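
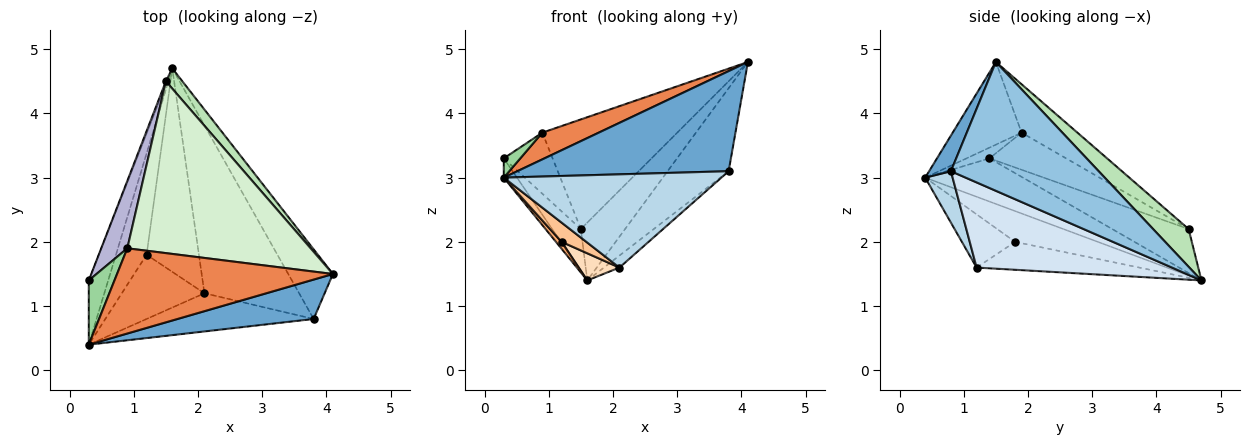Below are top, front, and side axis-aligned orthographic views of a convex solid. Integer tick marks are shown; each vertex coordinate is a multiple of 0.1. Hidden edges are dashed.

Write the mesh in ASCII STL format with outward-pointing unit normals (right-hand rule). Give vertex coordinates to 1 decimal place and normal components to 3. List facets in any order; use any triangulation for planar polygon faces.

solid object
 facet normal 0.095 -0.926 0.365
  outer loop
   vertex 3.8 0.8 3.1
   vertex 4.1 1.5 4.8
   vertex 0.3 0.4 3.0
  endloop
 endfacet
 facet normal 0.880 0.364 -0.305
  outer loop
   vertex 3.8 0.8 3.1
   vertex 1.6 4.7 1.4
   vertex 4.1 1.5 4.8
  endloop
 endfacet
 facet normal 0.116 -0.919 -0.376
  outer loop
   vertex 2.1 1.2 1.6
   vertex 3.8 0.8 3.1
   vertex 0.3 0.4 3.0
  endloop
 endfacet
 facet normal 0.668 0.053 -0.743
  outer loop
   vertex 2.1 1.2 1.6
   vertex 1.6 4.7 1.4
   vertex 3.8 0.8 3.1
  endloop
 endfacet
 facet normal -0.343 -0.281 0.896
  outer loop
   vertex 0.9 1.9 3.7
   vertex 0.3 0.4 3.0
   vertex 4.1 1.5 4.8
  endloop
 endfacet
 facet normal -0.708 -0.048 -0.705
  outer loop
   vertex 1.2 1.8 2.0
   vertex 0.3 0.4 3.0
   vertex 1.6 4.7 1.4
  endloop
 endfacet
 facet normal -0.525 -0.245 -0.815
  outer loop
   vertex 1.2 1.8 2.0
   vertex 2.1 1.2 1.6
   vertex 0.3 0.4 3.0
  endloop
 endfacet
 facet normal -0.467 -0.117 -0.876
  outer loop
   vertex 1.2 1.8 2.0
   vertex 1.6 4.7 1.4
   vertex 2.1 1.2 1.6
  endloop
 endfacet
 facet normal -0.905 0.122 -0.407
  outer loop
   vertex 0.3 1.4 3.3
   vertex 1.6 4.7 1.4
   vertex 0.3 0.4 3.0
  endloop
 endfacet
 facet normal -0.371 -0.267 0.890
  outer loop
   vertex 0.3 1.4 3.3
   vertex 0.3 0.4 3.0
   vertex 0.9 1.9 3.7
  endloop
 endfacet
 facet normal 0.604 0.752 0.264
  outer loop
   vertex 1.5 4.5 2.2
   vertex 4.1 1.5 4.8
   vertex 1.6 4.7 1.4
  endloop
 endfacet
 facet normal -0.217 0.525 0.823
  outer loop
   vertex 1.5 4.5 2.2
   vertex 0.9 1.9 3.7
   vertex 4.1 1.5 4.8
  endloop
 endfacet
 facet normal -0.936 0.352 -0.029
  outer loop
   vertex 1.5 4.5 2.2
   vertex 1.6 4.7 1.4
   vertex 0.3 1.4 3.3
  endloop
 endfacet
 facet normal -0.725 0.462 0.511
  outer loop
   vertex 1.5 4.5 2.2
   vertex 0.3 1.4 3.3
   vertex 0.9 1.9 3.7
  endloop
 endfacet
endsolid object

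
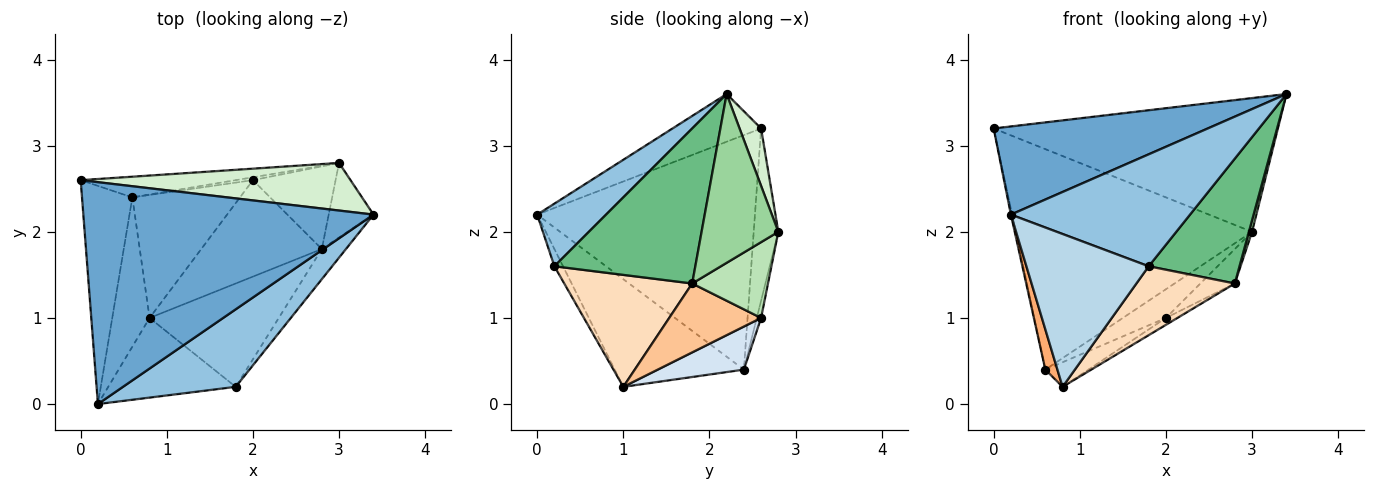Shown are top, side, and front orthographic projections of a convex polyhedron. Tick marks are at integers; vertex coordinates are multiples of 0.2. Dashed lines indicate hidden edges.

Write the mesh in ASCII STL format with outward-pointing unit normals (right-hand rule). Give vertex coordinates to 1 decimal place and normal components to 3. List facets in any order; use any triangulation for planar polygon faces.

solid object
 facet normal -0.151 -0.365 0.919
  outer loop
   vertex 0.2 0.0 2.2
   vertex 3.4 2.2 3.6
   vertex 0.0 2.6 3.2
  endloop
 endfacet
 facet normal 0.302 -0.784 0.543
  outer loop
   vertex 1.8 0.2 1.6
   vertex 3.4 2.2 3.6
   vertex 0.2 0.0 2.2
  endloop
 endfacet
 facet normal -0.062 -0.885 -0.461
  outer loop
   vertex 1.8 0.2 1.6
   vertex 0.2 0.0 2.2
   vertex 0.8 1.0 0.2
  endloop
 endfacet
 facet normal 0.365 0.183 -0.913
  outer loop
   vertex 0.6 2.4 0.4
   vertex 2.0 2.6 1.0
   vertex 0.8 1.0 0.2
  endloop
 endfacet
 facet normal -0.978 0.006 -0.210
  outer loop
   vertex 0.6 2.4 0.4
   vertex 0.2 0.0 2.2
   vertex 0.0 2.6 3.2
  endloop
 endfacet
 facet normal -0.941 -0.088 -0.326
  outer loop
   vertex 0.6 2.4 0.4
   vertex 0.8 1.0 0.2
   vertex 0.2 0.0 2.2
  endloop
 endfacet
 facet normal 0.495 0.062 -0.867
  outer loop
   vertex 2.8 1.8 1.4
   vertex 0.8 1.0 0.2
   vertex 2.0 2.6 1.0
  endloop
 endfacet
 facet normal 0.585 -0.450 -0.675
  outer loop
   vertex 2.8 1.8 1.4
   vertex 1.8 0.2 1.6
   vertex 0.8 1.0 0.2
  endloop
 endfacet
 facet normal 0.833 -0.537 -0.130
  outer loop
   vertex 2.8 1.8 1.4
   vertex 3.4 2.2 3.6
   vertex 1.8 0.2 1.6
  endloop
 endfacet
 facet normal 0.966 -0.039 -0.256
  outer loop
   vertex 3.0 2.8 2.0
   vertex 3.4 2.2 3.6
   vertex 2.8 1.8 1.4
  endloop
 endfacet
 facet normal 0.646 0.294 -0.705
  outer loop
   vertex 3.0 2.8 2.0
   vertex 2.8 1.8 1.4
   vertex 2.0 2.6 1.0
  endloop
 endfacet
 facet normal 0.071 0.940 0.335
  outer loop
   vertex 3.0 2.8 2.0
   vertex 0.0 2.6 3.2
   vertex 3.4 2.2 3.6
  endloop
 endfacet
 facet normal -0.103 0.990 -0.093
  outer loop
   vertex 3.0 2.8 2.0
   vertex 0.6 2.4 0.4
   vertex 0.0 2.6 3.2
  endloop
 endfacet
 facet normal -0.099 0.990 -0.099
  outer loop
   vertex 3.0 2.8 2.0
   vertex 2.0 2.6 1.0
   vertex 0.6 2.4 0.4
  endloop
 endfacet
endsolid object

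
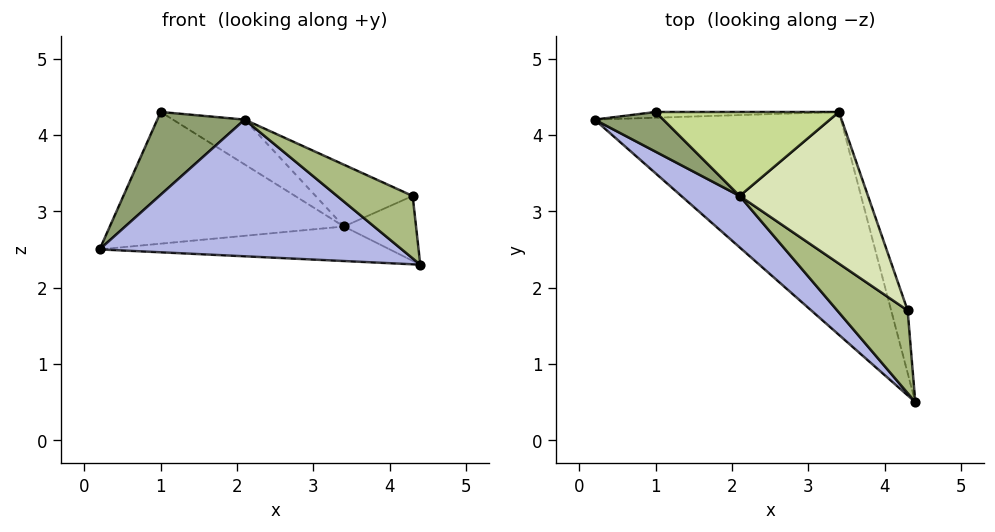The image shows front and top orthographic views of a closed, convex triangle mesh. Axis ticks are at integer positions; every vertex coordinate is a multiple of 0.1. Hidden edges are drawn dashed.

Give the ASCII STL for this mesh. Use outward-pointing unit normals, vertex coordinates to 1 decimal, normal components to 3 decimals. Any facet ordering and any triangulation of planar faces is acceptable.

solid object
 facet normal 0.088 0.153 -0.984
  outer loop
   vertex 3.4 4.3 2.8
   vertex 4.4 0.5 2.3
   vertex 0.2 4.2 2.5
  endloop
 endfacet
 facet normal 0.922 0.278 -0.268
  outer loop
   vertex 3.4 4.3 2.8
   vertex 4.3 1.7 3.2
   vertex 4.4 0.5 2.3
  endloop
 endfacet
 facet normal -0.027 0.999 -0.043
  outer loop
   vertex 3.4 4.3 2.8
   vertex 0.2 4.2 2.5
   vertex 1.0 4.3 4.3
  endloop
 endfacet
 facet normal -0.628 -0.728 0.274
  outer loop
   vertex 2.1 3.2 4.2
   vertex 0.2 4.2 2.5
   vertex 4.4 0.5 2.3
  endloop
 endfacet
 facet normal -0.653 -0.683 0.328
  outer loop
   vertex 2.1 3.2 4.2
   vertex 1.0 4.3 4.3
   vertex 0.2 4.2 2.5
  endloop
 endfacet
 facet normal -0.048 -0.602 0.797
  outer loop
   vertex 2.1 3.2 4.2
   vertex 4.4 0.5 2.3
   vertex 4.3 1.7 3.2
  endloop
 endfacet
 facet normal 0.483 0.413 0.772
  outer loop
   vertex 2.1 3.2 4.2
   vertex 3.4 4.3 2.8
   vertex 1.0 4.3 4.3
  endloop
 endfacet
 facet normal 0.561 0.312 0.766
  outer loop
   vertex 2.1 3.2 4.2
   vertex 4.3 1.7 3.2
   vertex 3.4 4.3 2.8
  endloop
 endfacet
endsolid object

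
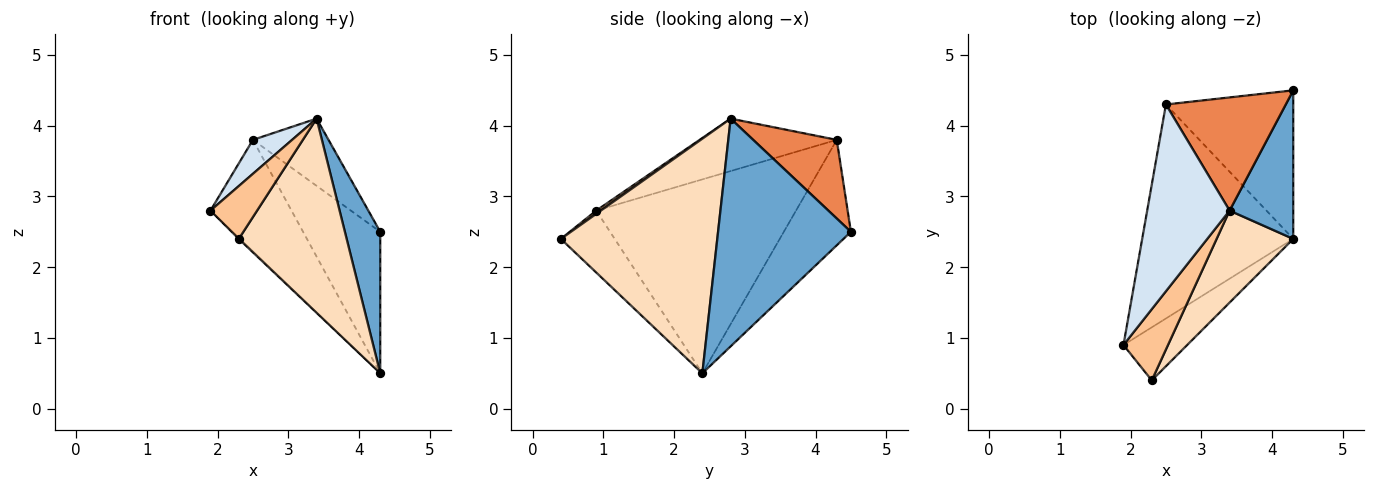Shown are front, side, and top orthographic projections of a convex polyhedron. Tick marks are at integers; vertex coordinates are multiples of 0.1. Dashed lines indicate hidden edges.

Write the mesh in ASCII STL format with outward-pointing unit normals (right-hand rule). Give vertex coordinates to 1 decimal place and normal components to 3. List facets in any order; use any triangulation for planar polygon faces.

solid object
 facet normal 0.933 -0.248 0.261
  outer loop
   vertex 3.4 2.8 4.1
   vertex 4.3 2.4 0.5
   vertex 4.3 4.5 2.5
  endloop
 endfacet
 facet normal -0.751 0.305 -0.585
  outer loop
   vertex 2.5 4.3 3.8
   vertex 4.3 2.4 0.5
   vertex 1.9 0.9 2.8
  endloop
 endfacet
 facet normal -0.514 0.591 -0.621
  outer loop
   vertex 2.5 4.3 3.8
   vertex 4.3 4.5 2.5
   vertex 4.3 2.4 0.5
  endloop
 endfacet
 facet normal -0.531 -0.152 0.834
  outer loop
   vertex 2.5 4.3 3.8
   vertex 1.9 0.9 2.8
   vertex 3.4 2.8 4.1
  endloop
 endfacet
 facet normal 0.491 0.445 0.749
  outer loop
   vertex 2.5 4.3 3.8
   vertex 3.4 2.8 4.1
   vertex 4.3 4.5 2.5
  endloop
 endfacet
 facet normal -0.697 0.016 -0.717
  outer loop
   vertex 2.3 0.4 2.4
   vertex 1.9 0.9 2.8
   vertex 4.3 2.4 0.5
  endloop
 endfacet
 facet normal 0.058 -0.595 0.802
  outer loop
   vertex 2.3 0.4 2.4
   vertex 3.4 2.8 4.1
   vertex 1.9 0.9 2.8
  endloop
 endfacet
 facet normal 0.795 -0.548 0.260
  outer loop
   vertex 2.3 0.4 2.4
   vertex 4.3 2.4 0.5
   vertex 3.4 2.8 4.1
  endloop
 endfacet
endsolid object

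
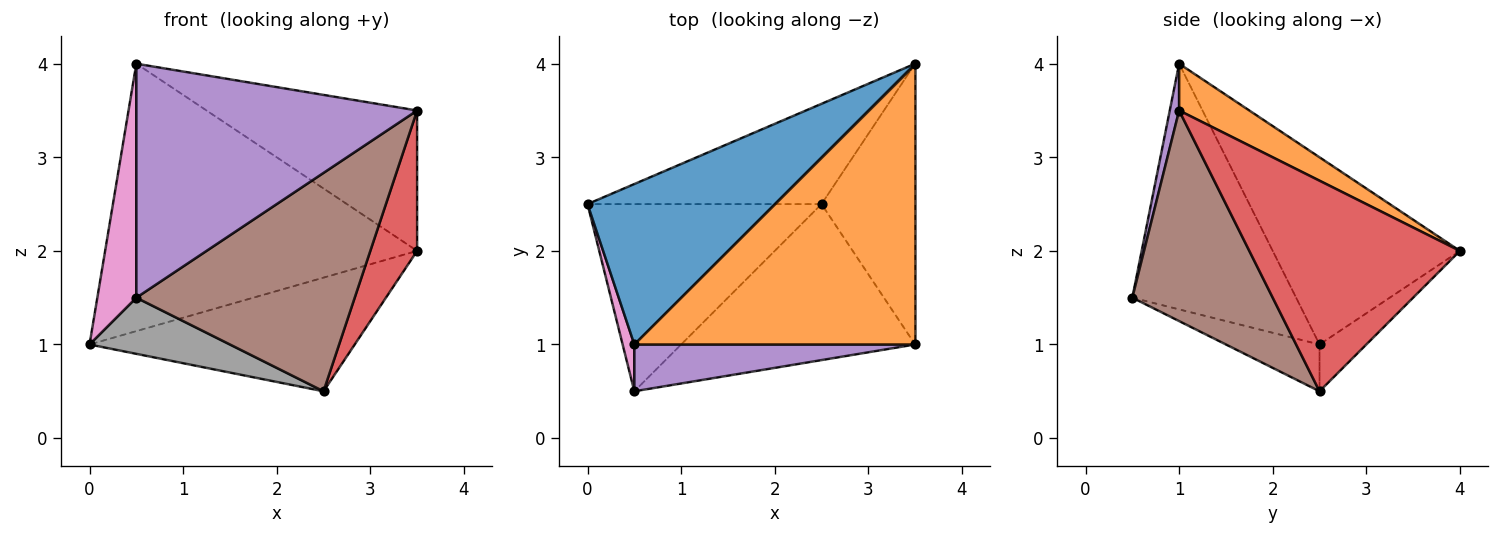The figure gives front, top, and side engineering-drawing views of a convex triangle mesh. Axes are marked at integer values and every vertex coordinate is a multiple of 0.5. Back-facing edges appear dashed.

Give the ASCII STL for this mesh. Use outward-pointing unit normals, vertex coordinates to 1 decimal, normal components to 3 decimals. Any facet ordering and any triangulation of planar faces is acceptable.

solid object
 facet normal -0.457 0.762 0.457
  outer loop
   vertex 0.5 1.0 4.0
   vertex 3.5 4.0 2.0
   vertex 0.0 2.5 1.0
  endloop
 endfacet
 facet normal 0.147 0.442 0.885
  outer loop
   vertex 0.5 1.0 4.0
   vertex 3.5 1.0 3.5
   vertex 3.5 4.0 2.0
  endloop
 endfacet
 facet normal -0.131 0.743 -0.656
  outer loop
   vertex 2.5 2.5 0.5
   vertex 0.0 2.5 1.0
   vertex 3.5 4.0 2.0
  endloop
 endfacet
 facet normal 0.896 -0.199 -0.398
  outer loop
   vertex 2.5 2.5 0.5
   vertex 3.5 4.0 2.0
   vertex 3.5 1.0 3.5
  endloop
 endfacet
 facet normal 0.033 -0.980 0.196
  outer loop
   vertex 0.5 0.5 1.5
   vertex 3.5 1.0 3.5
   vertex 0.5 1.0 4.0
  endloop
 endfacet
 facet normal 0.464 -0.721 -0.515
  outer loop
   vertex 0.5 0.5 1.5
   vertex 2.5 2.5 0.5
   vertex 3.5 1.0 3.5
  endloop
 endfacet
 facet normal -0.972 -0.231 0.046
  outer loop
   vertex 0.5 0.5 1.5
   vertex 0.5 1.0 4.0
   vertex 0.0 2.5 1.0
  endloop
 endfacet
 facet normal -0.188 -0.282 -0.941
  outer loop
   vertex 0.5 0.5 1.5
   vertex 0.0 2.5 1.0
   vertex 2.5 2.5 0.5
  endloop
 endfacet
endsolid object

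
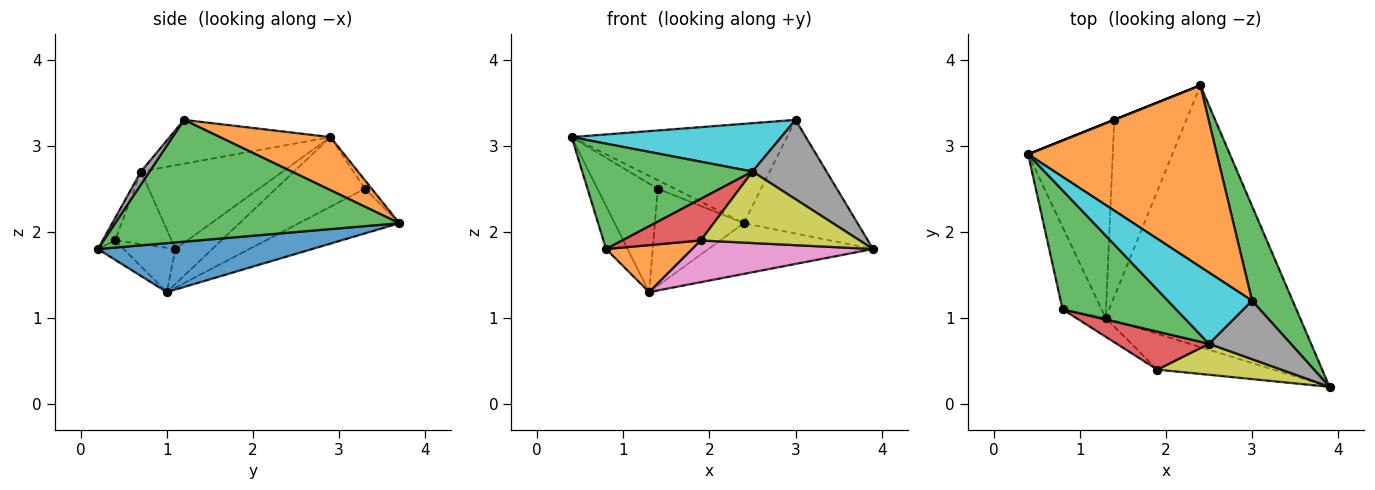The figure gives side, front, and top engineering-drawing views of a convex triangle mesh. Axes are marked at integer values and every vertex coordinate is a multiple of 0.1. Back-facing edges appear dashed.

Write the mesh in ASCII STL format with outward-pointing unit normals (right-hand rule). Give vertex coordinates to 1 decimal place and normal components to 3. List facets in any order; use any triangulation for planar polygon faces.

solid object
 facet normal 0.240 0.185 -0.953
  outer loop
   vertex 1.3 1.0 1.3
   vertex 2.4 3.7 2.1
   vertex 3.9 0.2 1.8
  endloop
 endfacet
 facet normal 0.239 0.466 0.852
  outer loop
   vertex 3.0 1.2 3.3
   vertex 2.4 3.7 2.1
   vertex 0.4 2.9 3.1
  endloop
 endfacet
 facet normal 0.887 0.355 0.296
  outer loop
   vertex 3.0 1.2 3.3
   vertex 3.9 0.2 1.8
   vertex 2.4 3.7 2.1
  endloop
 endfacet
 facet normal -0.371 0.928 0.000
  outer loop
   vertex 1.4 3.3 2.5
   vertex 0.4 2.9 3.1
   vertex 2.4 3.7 2.1
  endloop
 endfacet
 facet normal -0.584 0.395 -0.709
  outer loop
   vertex 1.4 3.3 2.5
   vertex 1.3 1.0 1.3
   vertex 0.4 2.9 3.1
  endloop
 endfacet
 facet normal -0.477 0.423 -0.770
  outer loop
   vertex 1.4 3.3 2.5
   vertex 2.4 3.7 2.1
   vertex 1.3 1.0 1.3
  endloop
 endfacet
 facet normal -0.108 -0.755 -0.647
  outer loop
   vertex 1.9 0.4 1.9
   vertex 1.3 1.0 1.3
   vertex 3.9 0.2 1.8
  endloop
 endfacet
 facet normal 0.093 -0.802 0.590
  outer loop
   vertex 2.5 0.7 2.7
   vertex 3.9 0.2 1.8
   vertex 3.0 1.2 3.3
  endloop
 endfacet
 facet normal -0.072 -0.915 0.397
  outer loop
   vertex 2.5 0.7 2.7
   vertex 1.9 0.4 1.9
   vertex 3.9 0.2 1.8
  endloop
 endfacet
 facet normal -0.396 -0.516 0.760
  outer loop
   vertex 2.5 0.7 2.7
   vertex 3.0 1.2 3.3
   vertex 0.4 2.9 3.1
  endloop
 endfacet
 facet normal -0.621 0.363 -0.694
  outer loop
   vertex 0.8 1.1 1.8
   vertex 0.4 2.9 3.1
   vertex 1.3 1.0 1.3
  endloop
 endfacet
 facet normal -0.487 -0.811 -0.324
  outer loop
   vertex 0.8 1.1 1.8
   vertex 1.3 1.0 1.3
   vertex 1.9 0.4 1.9
  endloop
 endfacet
 facet normal -0.483 -0.581 0.655
  outer loop
   vertex 0.8 1.1 1.8
   vertex 2.5 0.7 2.7
   vertex 0.4 2.9 3.1
  endloop
 endfacet
 facet normal -0.469 -0.652 0.596
  outer loop
   vertex 0.8 1.1 1.8
   vertex 1.9 0.4 1.9
   vertex 2.5 0.7 2.7
  endloop
 endfacet
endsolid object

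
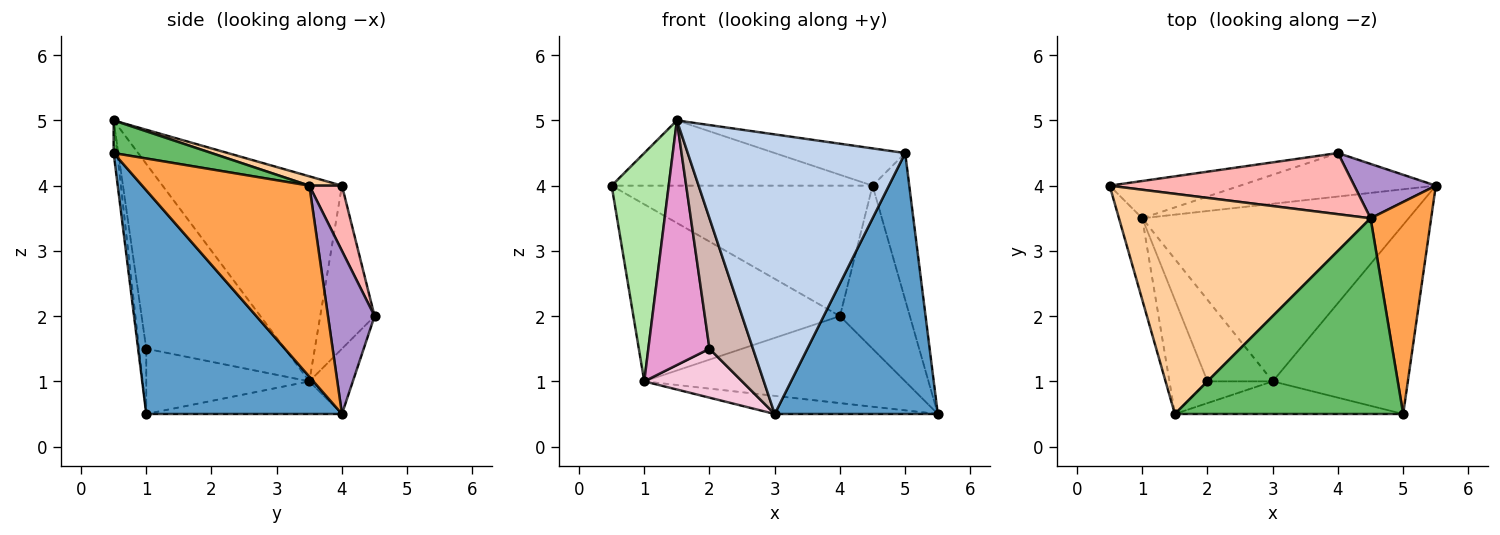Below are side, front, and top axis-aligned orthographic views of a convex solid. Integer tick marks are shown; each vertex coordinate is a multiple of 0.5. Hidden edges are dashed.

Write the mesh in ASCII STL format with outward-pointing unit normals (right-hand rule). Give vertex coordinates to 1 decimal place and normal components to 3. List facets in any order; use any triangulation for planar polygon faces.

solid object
 facet normal 0.697 -0.581 -0.421
  outer loop
   vertex 3.0 1.0 0.5
   vertex 5.5 4.0 0.5
   vertex 5.0 0.5 4.5
  endloop
 endfacet
 facet normal -0.017 -0.993 -0.116
  outer loop
   vertex 3.0 1.0 0.5
   vertex 5.0 0.5 4.5
   vertex 1.5 0.5 5.0
  endloop
 endfacet
 facet normal 0.933 0.205 0.296
  outer loop
   vertex 4.5 3.5 4.0
   vertex 5.0 0.5 4.5
   vertex 5.5 4.0 0.5
  endloop
 endfacet
 facet normal 0.035 0.284 0.958
  outer loop
   vertex 4.5 3.5 4.0
   vertex 0.5 4.0 4.0
   vertex 1.5 0.5 5.0
  endloop
 endfacet
 facet normal 0.139 0.185 0.973
  outer loop
   vertex 4.5 3.5 4.0
   vertex 1.5 0.5 5.0
   vertex 5.0 0.5 4.5
  endloop
 endfacet
 facet normal -0.947 -0.301 -0.108
  outer loop
   vertex 1.0 3.5 1.0
   vertex 1.5 0.5 5.0
   vertex 0.5 4.0 4.0
  endloop
 endfacet
 facet normal -0.121 0.101 -0.988
  outer loop
   vertex 1.0 3.5 1.0
   vertex 5.5 4.0 0.5
   vertex 3.0 1.0 0.5
  endloop
 endfacet
 facet normal 0.112 0.900 0.422
  outer loop
   vertex 4.0 4.5 2.0
   vertex 0.5 4.0 4.0
   vertex 4.5 3.5 4.0
  endloop
 endfacet
 facet normal 0.535 0.802 0.267
  outer loop
   vertex 4.0 4.5 2.0
   vertex 4.5 3.5 4.0
   vertex 5.5 4.0 0.5
  endloop
 endfacet
 facet normal -0.249 0.948 -0.200
  outer loop
   vertex 4.0 4.5 2.0
   vertex 1.0 3.5 1.0
   vertex 0.5 4.0 4.0
  endloop
 endfacet
 facet normal -0.147 0.885 -0.442
  outer loop
   vertex 4.0 4.5 2.0
   vertex 5.5 4.0 0.5
   vertex 1.0 3.5 1.0
  endloop
 endfacet
 facet normal -0.162 -0.973 -0.162
  outer loop
   vertex 2.0 1.0 1.5
   vertex 3.0 1.0 0.5
   vertex 1.5 0.5 5.0
  endloop
 endfacet
 facet normal -0.899 -0.397 -0.185
  outer loop
   vertex 2.0 1.0 1.5
   vertex 1.5 0.5 5.0
   vertex 1.0 3.5 1.0
  endloop
 endfacet
 facet normal -0.651 -0.391 -0.651
  outer loop
   vertex 2.0 1.0 1.5
   vertex 1.0 3.5 1.0
   vertex 3.0 1.0 0.5
  endloop
 endfacet
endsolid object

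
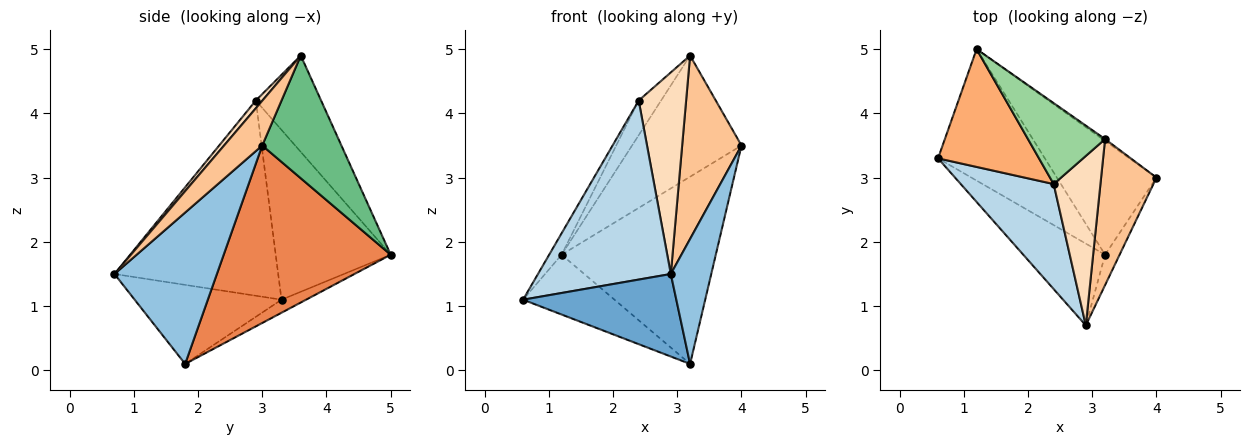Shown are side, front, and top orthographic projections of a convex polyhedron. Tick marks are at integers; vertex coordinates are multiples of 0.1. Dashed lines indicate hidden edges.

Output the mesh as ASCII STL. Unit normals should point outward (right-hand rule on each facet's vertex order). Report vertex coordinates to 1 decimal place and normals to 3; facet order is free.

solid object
 facet normal -0.563 -0.587 -0.582
  outer loop
   vertex 3.2 1.8 0.1
   vertex 2.9 0.7 1.5
   vertex 0.6 3.3 1.1
  endloop
 endfacet
 facet normal 0.926 -0.366 -0.089
  outer loop
   vertex 3.2 1.8 0.1
   vertex 4.0 3.0 3.5
   vertex 2.9 0.7 1.5
  endloop
 endfacet
 facet normal -0.728 -0.591 0.347
  outer loop
   vertex 2.4 2.9 4.2
   vertex 0.6 3.3 1.1
   vertex 2.9 0.7 1.5
  endloop
 endfacet
 facet normal -0.111 0.412 -0.905
  outer loop
   vertex 1.2 5.0 1.8
   vertex 3.2 1.8 0.1
   vertex 0.6 3.3 1.1
  endloop
 endfacet
 facet normal 0.679 0.627 -0.381
  outer loop
   vertex 1.2 5.0 1.8
   vertex 4.0 3.0 3.5
   vertex 3.2 1.8 0.1
  endloop
 endfacet
 facet normal -0.856 0.093 0.509
  outer loop
   vertex 1.2 5.0 1.8
   vertex 0.6 3.3 1.1
   vertex 2.4 2.9 4.2
  endloop
 endfacet
 facet normal 0.450 -0.699 0.556
  outer loop
   vertex 3.2 3.6 4.9
   vertex 2.9 0.7 1.5
   vertex 4.0 3.0 3.5
  endloop
 endfacet
 facet normal 0.106 -0.761 0.640
  outer loop
   vertex 3.2 3.6 4.9
   vertex 2.4 2.9 4.2
   vertex 2.9 0.7 1.5
  endloop
 endfacet
 facet normal 0.586 0.810 -0.012
  outer loop
   vertex 3.2 3.6 4.9
   vertex 4.0 3.0 3.5
   vertex 1.2 5.0 1.8
  endloop
 endfacet
 facet normal -0.754 0.259 0.603
  outer loop
   vertex 3.2 3.6 4.9
   vertex 1.2 5.0 1.8
   vertex 2.4 2.9 4.2
  endloop
 endfacet
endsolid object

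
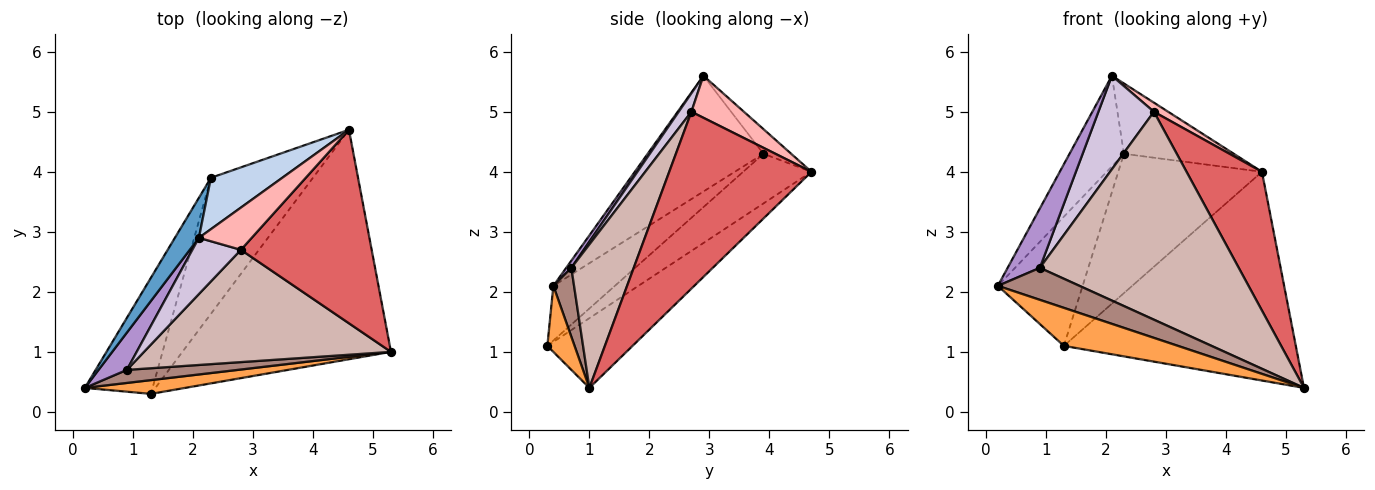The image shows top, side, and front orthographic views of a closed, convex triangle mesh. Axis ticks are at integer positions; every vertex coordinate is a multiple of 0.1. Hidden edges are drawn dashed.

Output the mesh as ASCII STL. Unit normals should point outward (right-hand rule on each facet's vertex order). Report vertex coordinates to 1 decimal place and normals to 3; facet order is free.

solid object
 facet normal -0.890 0.418 0.185
  outer loop
   vertex 2.3 3.9 4.3
   vertex 0.2 0.4 2.1
   vertex 2.1 2.9 5.6
  endloop
 endfacet
 facet normal -0.200 0.791 0.578
  outer loop
   vertex 2.3 3.9 4.3
   vertex 2.1 2.9 5.6
   vertex 4.6 4.7 4.0
  endloop
 endfacet
 facet normal 0.219 -0.917 0.332
  outer loop
   vertex 1.3 0.3 1.1
   vertex 5.3 1.0 0.4
   vertex 0.2 0.4 2.1
  endloop
 endfacet
 facet normal -0.240 0.653 -0.718
  outer loop
   vertex 1.3 0.3 1.1
   vertex 4.6 4.7 4.0
   vertex 5.3 1.0 0.4
  endloop
 endfacet
 facet normal -0.475 0.655 -0.588
  outer loop
   vertex 1.3 0.3 1.1
   vertex 0.2 0.4 2.1
   vertex 2.3 3.9 4.3
  endloop
 endfacet
 facet normal -0.322 0.677 -0.661
  outer loop
   vertex 1.3 0.3 1.1
   vertex 2.3 3.9 4.3
   vertex 4.6 4.7 4.0
  endloop
 endfacet
 facet normal 0.740 -0.392 0.547
  outer loop
   vertex 2.8 2.7 5.0
   vertex 5.3 1.0 0.4
   vertex 4.6 4.7 4.0
  endloop
 endfacet
 facet normal 0.614 -0.167 0.772
  outer loop
   vertex 2.8 2.7 5.0
   vertex 4.6 4.7 4.0
   vertex 2.1 2.9 5.6
  endloop
 endfacet
 facet normal 0.134 -0.839 0.527
  outer loop
   vertex 0.9 0.7 2.4
   vertex 2.1 2.9 5.6
   vertex 0.2 0.4 2.1
  endloop
 endfacet
 facet normal 0.193 -0.841 0.506
  outer loop
   vertex 0.9 0.7 2.4
   vertex 2.8 2.7 5.0
   vertex 2.1 2.9 5.6
  endloop
 endfacet
 facet normal 0.229 -0.901 0.368
  outer loop
   vertex 0.9 0.7 2.4
   vertex 0.2 0.4 2.1
   vertex 5.3 1.0 0.4
  endloop
 endfacet
 facet normal 0.266 -0.848 0.458
  outer loop
   vertex 0.9 0.7 2.4
   vertex 5.3 1.0 0.4
   vertex 2.8 2.7 5.0
  endloop
 endfacet
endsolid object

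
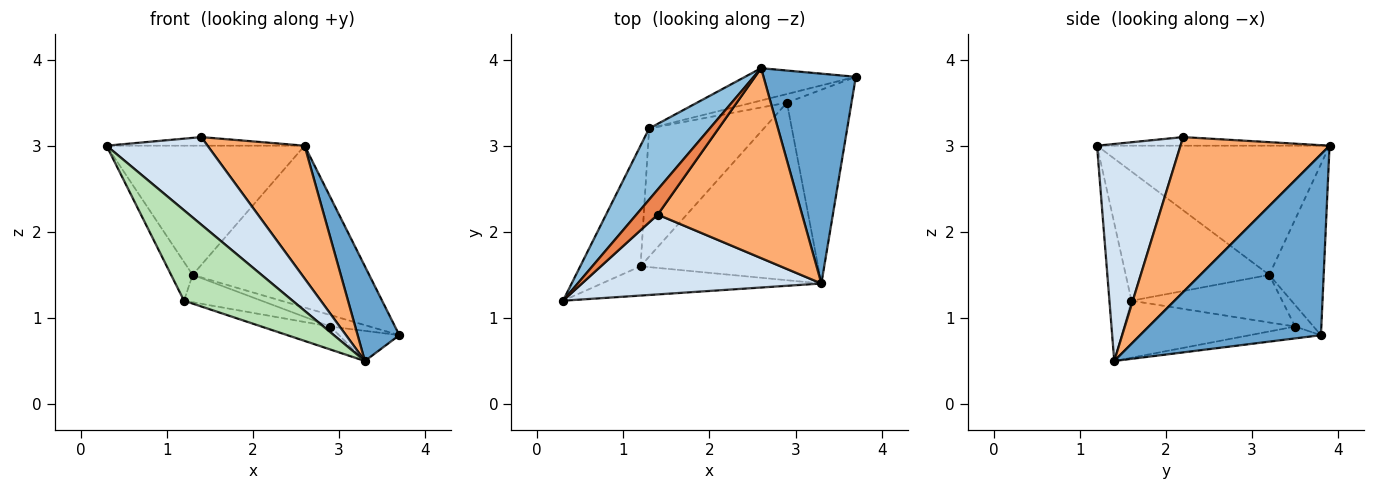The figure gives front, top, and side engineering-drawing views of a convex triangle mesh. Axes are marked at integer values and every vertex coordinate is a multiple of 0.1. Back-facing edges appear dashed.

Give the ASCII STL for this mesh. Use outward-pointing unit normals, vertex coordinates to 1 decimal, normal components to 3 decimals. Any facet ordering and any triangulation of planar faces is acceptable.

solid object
 facet normal 0.872 -0.201 0.445
  outer loop
   vertex 2.6 3.9 3.0
   vertex 3.3 1.4 0.5
   vertex 3.7 3.8 0.8
  endloop
 endfacet
 facet normal -0.717 0.611 0.336
  outer loop
   vertex 1.3 3.2 1.5
   vertex 0.3 1.2 3.0
   vertex 2.6 3.9 3.0
  endloop
 endfacet
 facet normal -0.289 0.939 -0.187
  outer loop
   vertex 1.3 3.2 1.5
   vertex 2.6 3.9 3.0
   vertex 3.7 3.8 0.8
  endloop
 endfacet
 facet normal 0.521 -0.631 0.575
  outer loop
   vertex 1.4 2.2 3.1
   vertex 0.3 1.2 3.0
   vertex 3.3 1.4 0.5
  endloop
 endfacet
 facet normal -0.356 0.303 0.884
  outer loop
   vertex 1.4 2.2 3.1
   vertex 2.6 3.9 3.0
   vertex 0.3 1.2 3.0
  endloop
 endfacet
 facet normal 0.661 -0.430 0.615
  outer loop
   vertex 1.4 2.2 3.1
   vertex 3.3 1.4 0.5
   vertex 2.6 3.9 3.0
  endloop
 endfacet
 facet normal -0.178 0.151 -0.972
  outer loop
   vertex 2.9 3.5 0.9
   vertex 3.7 3.8 0.8
   vertex 3.3 1.4 0.5
  endloop
 endfacet
 facet normal -0.351 0.749 -0.562
  outer loop
   vertex 2.9 3.5 0.9
   vertex 1.3 3.2 1.5
   vertex 3.7 3.8 0.8
  endloop
 endfacet
 facet normal -0.303 0.122 -0.945
  outer loop
   vertex 1.2 1.6 1.2
   vertex 2.9 3.5 0.9
   vertex 3.3 1.4 0.5
  endloop
 endfacet
 facet normal -0.376 0.193 -0.906
  outer loop
   vertex 1.2 1.6 1.2
   vertex 1.3 3.2 1.5
   vertex 2.9 3.5 0.9
  endloop
 endfacet
 facet normal -0.190 -0.934 -0.302
  outer loop
   vertex 1.2 1.6 1.2
   vertex 3.3 1.4 0.5
   vertex 0.3 1.2 3.0
  endloop
 endfacet
 facet normal -0.898 0.135 -0.419
  outer loop
   vertex 1.2 1.6 1.2
   vertex 0.3 1.2 3.0
   vertex 1.3 3.2 1.5
  endloop
 endfacet
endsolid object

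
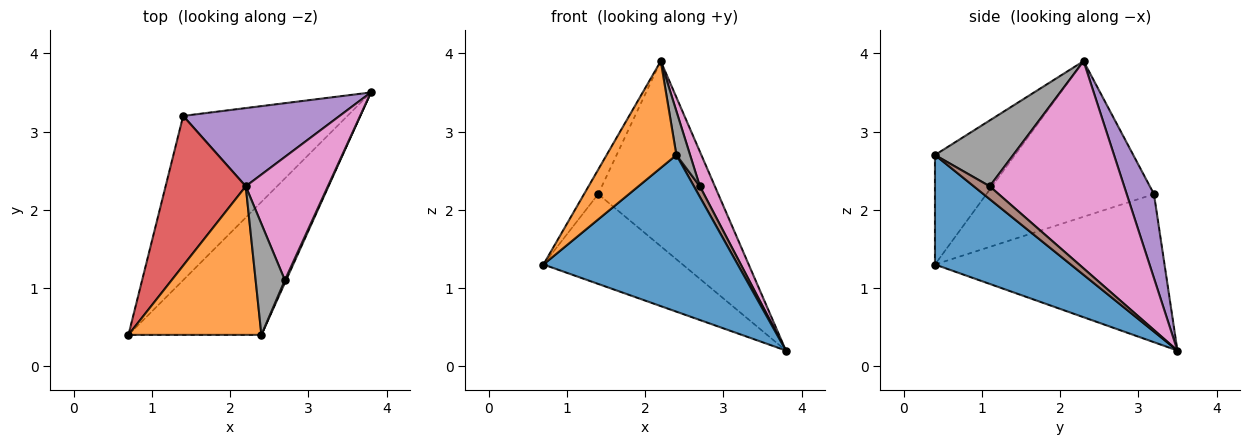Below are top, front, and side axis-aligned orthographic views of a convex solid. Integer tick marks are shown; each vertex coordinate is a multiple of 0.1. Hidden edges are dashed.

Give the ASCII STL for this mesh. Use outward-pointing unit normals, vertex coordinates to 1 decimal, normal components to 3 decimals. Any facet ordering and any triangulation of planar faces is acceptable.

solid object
 facet normal 0.470 -0.673 -0.571
  outer loop
   vertex 2.4 0.4 2.7
   vertex 0.7 0.4 1.3
   vertex 3.8 3.5 0.2
  endloop
 endfacet
 facet normal -0.556 -0.485 0.675
  outer loop
   vertex 2.2 2.3 3.9
   vertex 0.7 0.4 1.3
   vertex 2.4 0.4 2.7
  endloop
 endfacet
 facet normal -0.620 0.376 -0.688
  outer loop
   vertex 1.4 3.2 2.2
   vertex 3.8 3.5 0.2
   vertex 0.7 0.4 1.3
  endloop
 endfacet
 facet normal -0.886 0.075 0.457
  outer loop
   vertex 1.4 3.2 2.2
   vertex 0.7 0.4 1.3
   vertex 2.2 2.3 3.9
  endloop
 endfacet
 facet normal 0.205 0.902 0.381
  outer loop
   vertex 1.4 3.2 2.2
   vertex 2.2 2.3 3.9
   vertex 3.8 3.5 0.2
  endloop
 endfacet
 facet normal 0.933 -0.348 0.091
  outer loop
   vertex 2.7 1.1 2.3
   vertex 2.4 0.4 2.7
   vertex 3.8 3.5 0.2
  endloop
 endfacet
 facet normal 0.925 -0.103 0.366
  outer loop
   vertex 2.7 1.1 2.3
   vertex 3.8 3.5 0.2
   vertex 2.2 2.3 3.9
  endloop
 endfacet
 facet normal 0.903 -0.158 0.401
  outer loop
   vertex 2.7 1.1 2.3
   vertex 2.2 2.3 3.9
   vertex 2.4 0.4 2.7
  endloop
 endfacet
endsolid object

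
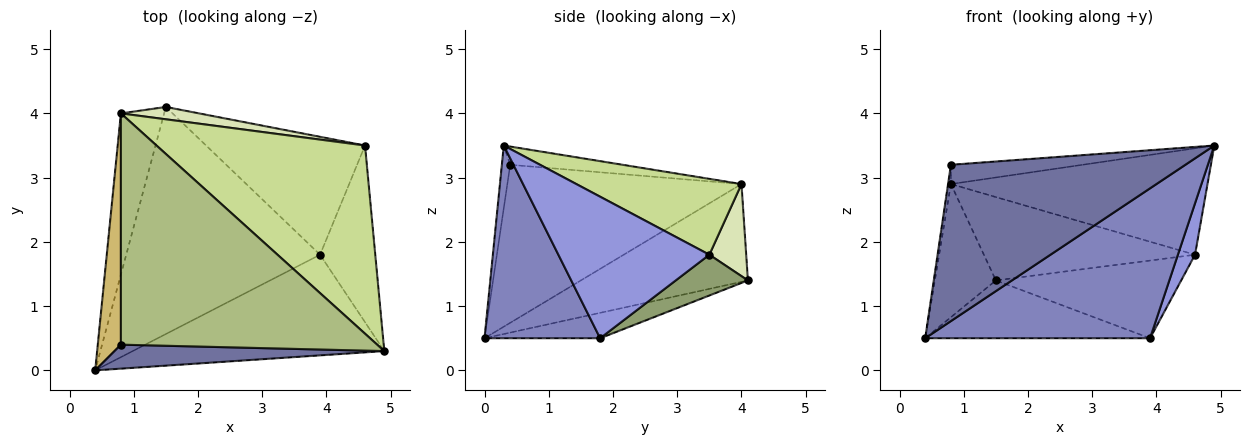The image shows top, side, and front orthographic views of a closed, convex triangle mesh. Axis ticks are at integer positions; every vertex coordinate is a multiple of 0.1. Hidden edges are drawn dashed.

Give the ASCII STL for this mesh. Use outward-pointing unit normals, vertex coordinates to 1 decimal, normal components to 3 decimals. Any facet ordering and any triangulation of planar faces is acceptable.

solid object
 facet normal -0.035 -0.988 0.152
  outer loop
   vertex 0.8 0.4 3.2
   vertex 0.4 0.0 0.5
   vertex 4.9 0.3 3.5
  endloop
 endfacet
 facet normal 0.393 -0.764 -0.513
  outer loop
   vertex 3.9 1.8 0.5
   vertex 4.9 0.3 3.5
   vertex 0.4 0.0 0.5
  endloop
 endfacet
 facet normal 0.926 -0.105 -0.361
  outer loop
   vertex 3.9 1.8 0.5
   vertex 4.6 3.5 1.8
   vertex 4.9 0.3 3.5
  endloop
 endfacet
 facet normal -0.126 0.245 -0.961
  outer loop
   vertex 3.9 1.8 0.5
   vertex 0.4 0.0 0.5
   vertex 1.5 4.1 1.4
  endloop
 endfacet
 facet normal 0.209 0.538 -0.816
  outer loop
   vertex 3.9 1.8 0.5
   vertex 1.5 4.1 1.4
   vertex 4.6 3.5 1.8
  endloop
 endfacet
 facet normal -0.071 0.083 0.994
  outer loop
   vertex 0.8 4.0 2.9
   vertex 0.8 0.4 3.2
   vertex 4.9 0.3 3.5
  endloop
 endfacet
 facet normal 0.302 0.469 0.830
  outer loop
   vertex 0.8 4.0 2.9
   vertex 4.9 0.3 3.5
   vertex 4.6 3.5 1.8
  endloop
 endfacet
 facet normal 0.170 0.975 0.144
  outer loop
   vertex 0.8 4.0 2.9
   vertex 4.6 3.5 1.8
   vertex 1.5 4.1 1.4
  endloop
 endfacet
 facet normal -0.867 0.317 -0.384
  outer loop
   vertex 0.8 4.0 2.9
   vertex 1.5 4.1 1.4
   vertex 0.4 0.0 0.5
  endloop
 endfacet
 facet normal -0.989 0.012 0.145
  outer loop
   vertex 0.8 4.0 2.9
   vertex 0.4 0.0 0.5
   vertex 0.8 0.4 3.2
  endloop
 endfacet
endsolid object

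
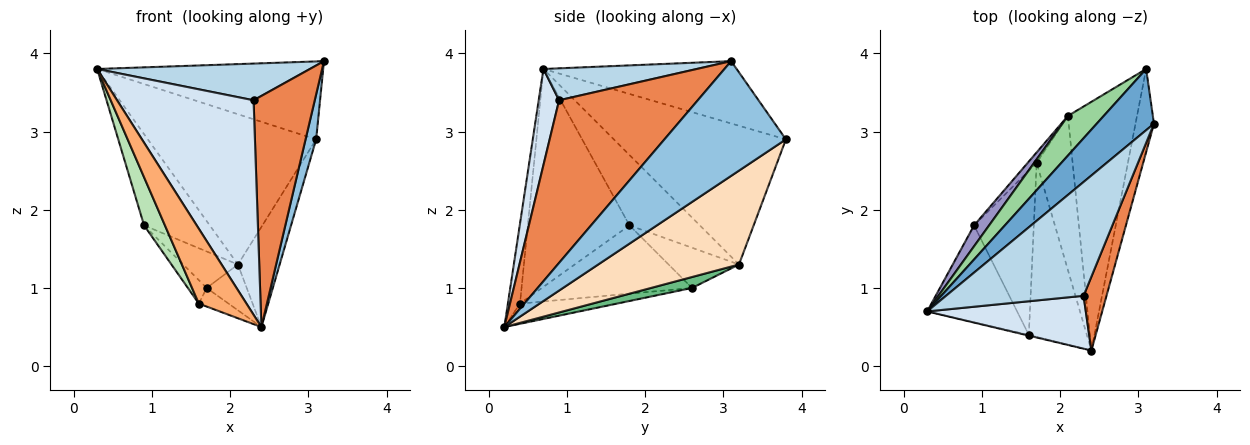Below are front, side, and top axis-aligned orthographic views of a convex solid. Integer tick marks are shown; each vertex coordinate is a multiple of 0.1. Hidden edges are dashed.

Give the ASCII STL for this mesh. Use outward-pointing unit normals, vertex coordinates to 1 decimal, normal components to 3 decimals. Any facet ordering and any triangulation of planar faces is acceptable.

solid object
 facet normal -0.558 0.653 0.513
  outer loop
   vertex 3.1 3.8 2.9
   vertex 0.3 0.7 3.8
   vertex 3.2 3.1 3.9
  endloop
 endfacet
 facet normal 0.984 -0.086 -0.158
  outer loop
   vertex 3.1 3.8 2.9
   vertex 3.2 3.1 3.9
   vertex 2.4 0.2 0.5
  endloop
 endfacet
 facet normal 0.216 -0.300 0.929
  outer loop
   vertex 2.3 0.9 3.4
   vertex 3.2 3.1 3.9
   vertex 0.3 0.7 3.8
  endloop
 endfacet
 facet normal 0.143 -0.961 0.237
  outer loop
   vertex 2.3 0.9 3.4
   vertex 0.3 0.7 3.8
   vertex 2.4 0.2 0.5
  endloop
 endfacet
 facet normal 0.907 -0.400 0.128
  outer loop
   vertex 2.3 0.9 3.4
   vertex 2.4 0.2 0.5
   vertex 3.2 3.1 3.9
  endloop
 endfacet
 facet normal -0.246 -0.969 -0.010
  outer loop
   vertex 1.6 0.4 0.8
   vertex 2.4 0.2 0.5
   vertex 0.3 0.7 3.8
  endloop
 endfacet
 facet normal -0.327 0.100 -0.940
  outer loop
   vertex 1.6 0.4 0.8
   vertex 1.7 2.6 1.0
   vertex 2.4 0.2 0.5
  endloop
 endfacet
 facet normal 0.783 0.232 -0.577
  outer loop
   vertex 2.1 3.2 1.3
   vertex 3.1 3.8 2.9
   vertex 2.4 0.2 0.5
  endloop
 endfacet
 facet normal 0.280 0.273 -0.920
  outer loop
   vertex 2.1 3.2 1.3
   vertex 2.4 0.2 0.5
   vertex 1.7 2.6 1.0
  endloop
 endfacet
 facet normal -0.703 0.688 0.181
  outer loop
   vertex 2.1 3.2 1.3
   vertex 0.3 0.7 3.8
   vertex 3.1 3.8 2.9
  endloop
 endfacet
 facet normal -0.908 -0.186 -0.375
  outer loop
   vertex 0.9 1.8 1.8
   vertex 1.6 0.4 0.8
   vertex 0.3 0.7 3.8
  endloop
 endfacet
 facet normal -0.749 0.094 -0.656
  outer loop
   vertex 0.9 1.8 1.8
   vertex 1.7 2.6 1.0
   vertex 1.6 0.4 0.8
  endloop
 endfacet
 facet normal -0.722 0.674 0.154
  outer loop
   vertex 0.9 1.8 1.8
   vertex 0.3 0.7 3.8
   vertex 2.1 3.2 1.3
  endloop
 endfacet
 facet normal -0.777 0.605 -0.173
  outer loop
   vertex 0.9 1.8 1.8
   vertex 2.1 3.2 1.3
   vertex 1.7 2.6 1.0
  endloop
 endfacet
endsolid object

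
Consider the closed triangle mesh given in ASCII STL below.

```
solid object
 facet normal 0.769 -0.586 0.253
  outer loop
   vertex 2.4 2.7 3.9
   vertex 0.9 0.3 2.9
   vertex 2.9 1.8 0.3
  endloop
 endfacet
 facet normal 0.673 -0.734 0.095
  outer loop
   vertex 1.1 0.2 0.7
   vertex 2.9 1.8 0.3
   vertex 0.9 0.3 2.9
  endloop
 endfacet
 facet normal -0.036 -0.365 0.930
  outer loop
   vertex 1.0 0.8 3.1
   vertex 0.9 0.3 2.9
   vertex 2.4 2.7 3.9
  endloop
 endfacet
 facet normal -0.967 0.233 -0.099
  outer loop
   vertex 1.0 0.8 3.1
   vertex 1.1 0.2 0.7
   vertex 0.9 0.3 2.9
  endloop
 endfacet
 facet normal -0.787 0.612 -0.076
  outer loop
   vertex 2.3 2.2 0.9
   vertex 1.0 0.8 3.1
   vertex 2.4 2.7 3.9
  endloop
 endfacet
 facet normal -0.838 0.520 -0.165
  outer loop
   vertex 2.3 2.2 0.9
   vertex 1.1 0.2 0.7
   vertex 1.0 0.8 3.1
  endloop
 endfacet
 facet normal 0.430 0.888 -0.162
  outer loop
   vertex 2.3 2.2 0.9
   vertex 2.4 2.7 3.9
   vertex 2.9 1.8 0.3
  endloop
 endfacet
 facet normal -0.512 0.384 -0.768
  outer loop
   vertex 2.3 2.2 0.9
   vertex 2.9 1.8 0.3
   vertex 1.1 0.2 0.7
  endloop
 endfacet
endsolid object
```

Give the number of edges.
12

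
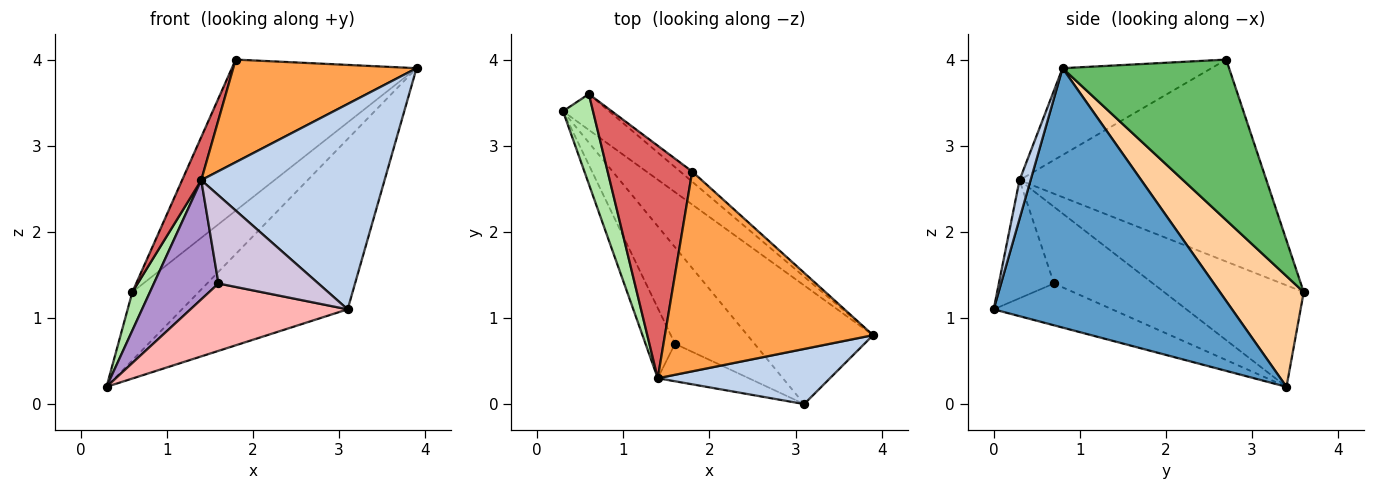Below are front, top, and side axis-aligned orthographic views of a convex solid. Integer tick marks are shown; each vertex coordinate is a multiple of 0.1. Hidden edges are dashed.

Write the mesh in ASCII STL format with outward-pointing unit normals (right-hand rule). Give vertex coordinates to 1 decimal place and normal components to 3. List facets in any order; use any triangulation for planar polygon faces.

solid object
 facet normal 0.763 0.530 -0.370
  outer loop
   vertex 3.1 0.0 1.1
   vertex 0.3 3.4 0.2
   vertex 3.9 0.8 3.9
  endloop
 endfacet
 facet normal 0.058 -0.964 0.259
  outer loop
   vertex 1.4 0.3 2.6
   vertex 3.1 0.0 1.1
   vertex 3.9 0.8 3.9
  endloop
 endfacet
 facet normal -0.348 -0.428 0.834
  outer loop
   vertex 1.4 0.3 2.6
   vertex 3.9 0.8 3.9
   vertex 1.8 2.7 4.0
  endloop
 endfacet
 facet normal 0.745 0.590 -0.311
  outer loop
   vertex 0.6 3.6 1.3
   vertex 3.9 0.8 3.9
   vertex 0.3 3.4 0.2
  endloop
 endfacet
 facet normal 0.669 0.742 -0.050
  outer loop
   vertex 0.6 3.6 1.3
   vertex 1.8 2.7 4.0
   vertex 3.9 0.8 3.9
  endloop
 endfacet
 facet normal -0.952 -0.120 0.281
  outer loop
   vertex 0.6 3.6 1.3
   vertex 0.3 3.4 0.2
   vertex 1.4 0.3 2.6
  endloop
 endfacet
 facet normal -0.920 -0.071 0.385
  outer loop
   vertex 0.6 3.6 1.3
   vertex 1.4 0.3 2.6
   vertex 1.8 2.7 4.0
  endloop
 endfacet
 facet normal -0.396 -0.525 -0.753
  outer loop
   vertex 1.6 0.7 1.4
   vertex 0.3 3.4 0.2
   vertex 3.1 0.0 1.1
  endloop
 endfacet
 facet normal -0.797 -0.520 -0.306
  outer loop
   vertex 1.6 0.7 1.4
   vertex 1.4 0.3 2.6
   vertex 0.3 3.4 0.2
  endloop
 endfacet
 facet normal -0.453 -0.821 -0.349
  outer loop
   vertex 1.6 0.7 1.4
   vertex 3.1 0.0 1.1
   vertex 1.4 0.3 2.6
  endloop
 endfacet
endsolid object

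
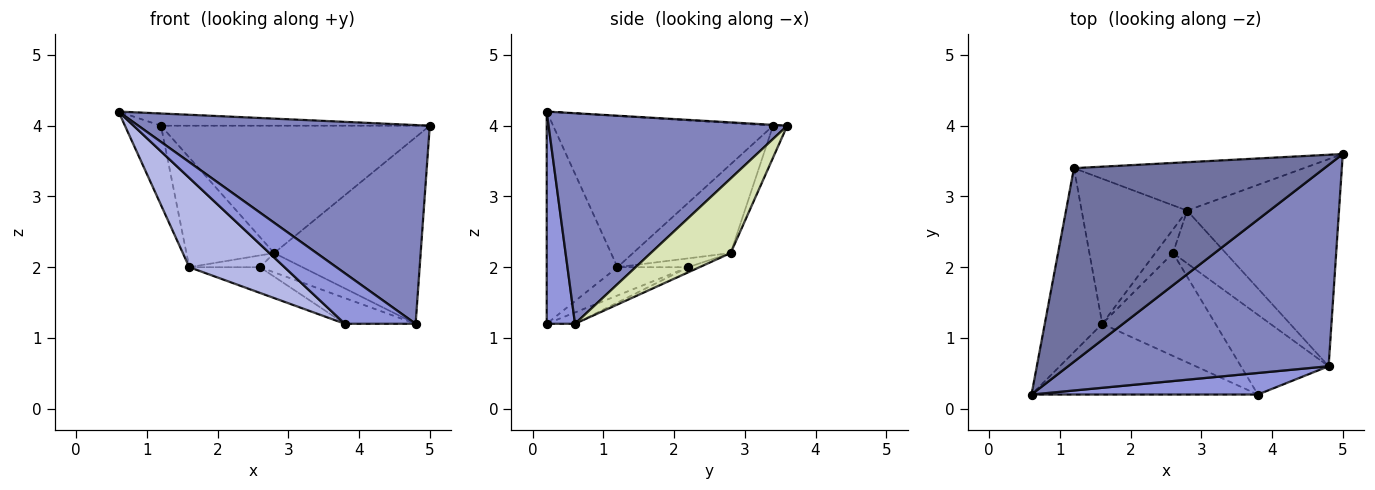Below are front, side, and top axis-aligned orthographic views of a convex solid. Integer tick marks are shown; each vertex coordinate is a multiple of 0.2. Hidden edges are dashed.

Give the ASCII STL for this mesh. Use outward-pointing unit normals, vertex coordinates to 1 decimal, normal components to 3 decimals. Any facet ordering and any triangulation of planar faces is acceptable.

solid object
 facet normal -0.003 0.063 0.998
  outer loop
   vertex 1.2 3.4 4.0
   vertex 0.6 0.2 4.2
   vertex 5.0 3.6 4.0
  endloop
 endfacet
 facet normal 0.499 -0.609 0.617
  outer loop
   vertex 4.8 0.6 1.2
   vertex 5.0 3.6 4.0
   vertex 0.6 0.2 4.2
  endloop
 endfacet
 facet normal 0.345 -0.863 0.368
  outer loop
   vertex 4.8 0.6 1.2
   vertex 0.6 0.2 4.2
   vertex 3.8 0.2 1.2
  endloop
 endfacet
 facet normal -0.503 -0.677 -0.537
  outer loop
   vertex 1.6 1.2 2.0
   vertex 3.8 0.2 1.2
   vertex 0.6 0.2 4.2
  endloop
 endfacet
 facet normal -0.924 0.151 -0.351
  outer loop
   vertex 1.6 1.2 2.0
   vertex 0.6 0.2 4.2
   vertex 1.2 3.4 4.0
  endloop
 endfacet
 facet normal -0.557 0.501 -0.662
  outer loop
   vertex 2.8 2.8 2.2
   vertex 1.6 1.2 2.0
   vertex 1.2 3.4 4.0
  endloop
 endfacet
 facet normal -0.049 0.934 -0.355
  outer loop
   vertex 2.8 2.8 2.2
   vertex 1.2 3.4 4.0
   vertex 5.0 3.6 4.0
  endloop
 endfacet
 facet normal 0.343 0.629 -0.698
  outer loop
   vertex 2.8 2.8 2.2
   vertex 5.0 3.6 4.0
   vertex 4.8 0.6 1.2
  endloop
 endfacet
 facet normal -0.236 0.236 -0.943
  outer loop
   vertex 2.6 2.2 2.0
   vertex 3.8 0.2 1.2
   vertex 1.6 1.2 2.0
  endloop
 endfacet
 facet normal -0.408 0.408 -0.816
  outer loop
   vertex 2.6 2.2 2.0
   vertex 1.6 1.2 2.0
   vertex 2.8 2.8 2.2
  endloop
 endfacet
 facet normal -0.122 0.305 -0.945
  outer loop
   vertex 2.6 2.2 2.0
   vertex 4.8 0.6 1.2
   vertex 3.8 0.2 1.2
  endloop
 endfacet
 facet normal -0.091 0.342 -0.935
  outer loop
   vertex 2.6 2.2 2.0
   vertex 2.8 2.8 2.2
   vertex 4.8 0.6 1.2
  endloop
 endfacet
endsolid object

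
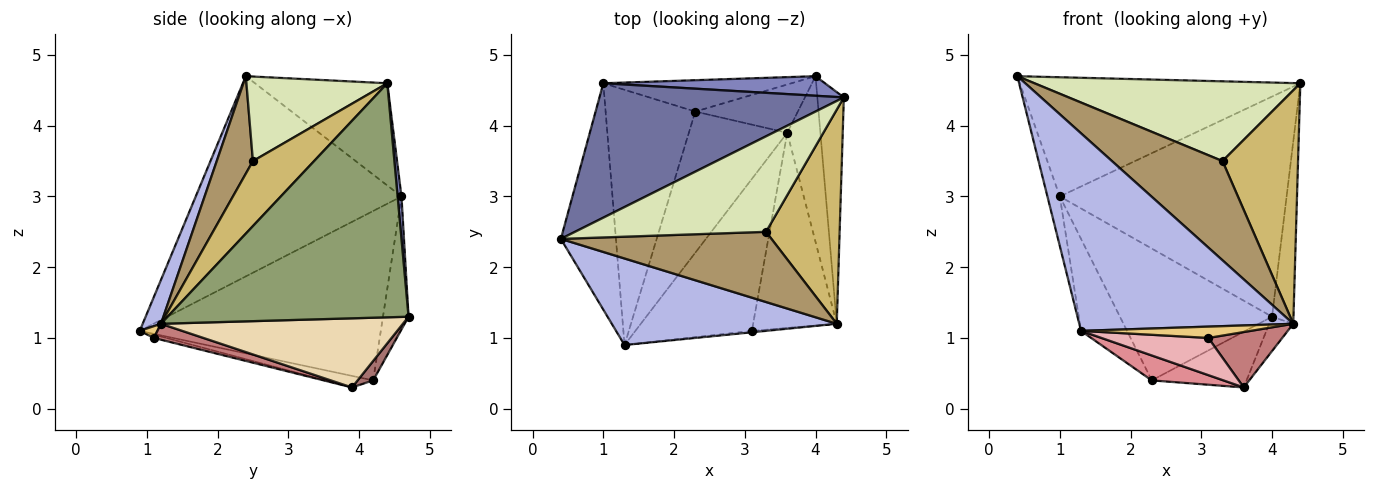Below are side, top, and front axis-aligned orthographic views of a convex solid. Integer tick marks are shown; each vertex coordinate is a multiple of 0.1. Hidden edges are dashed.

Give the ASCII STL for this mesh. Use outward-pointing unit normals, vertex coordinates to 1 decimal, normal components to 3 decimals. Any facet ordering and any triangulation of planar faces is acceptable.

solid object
 facet normal -0.299 0.633 0.714
  outer loop
   vertex 1.0 4.6 3.0
   vertex 0.4 2.4 4.7
   vertex 4.4 4.4 4.6
  endloop
 endfacet
 facet normal 0.017 0.996 0.088
  outer loop
   vertex 1.0 4.6 3.0
   vertex 4.4 4.4 4.6
   vertex 4.0 4.7 1.3
  endloop
 endfacet
 facet normal -0.963 0.058 -0.265
  outer loop
   vertex 1.0 4.6 3.0
   vertex 1.3 0.9 1.1
   vertex 0.4 2.4 4.7
  endloop
 endfacet
 facet normal 0.078 -0.913 0.400
  outer loop
   vertex 4.3 1.2 1.2
   vertex 0.4 2.4 4.7
   vertex 1.3 0.9 1.1
  endloop
 endfacet
 facet normal 0.990 0.088 -0.112
  outer loop
   vertex 4.3 1.2 1.2
   vertex 4.0 4.7 1.3
   vertex 4.4 4.4 4.6
  endloop
 endfacet
 facet normal -0.872 0.166 -0.461
  outer loop
   vertex 2.3 4.2 0.4
   vertex 1.3 0.9 1.1
   vertex 1.0 4.6 3.0
  endloop
 endfacet
 facet normal -0.161 0.960 -0.228
  outer loop
   vertex 2.3 4.2 0.4
   vertex 1.0 4.6 3.0
   vertex 4.0 4.7 1.3
  endloop
 endfacet
 facet normal 0.322 -0.607 0.727
  outer loop
   vertex 3.3 2.5 3.5
   vertex 4.4 4.4 4.6
   vertex 0.4 2.4 4.7
  endloop
 endfacet
 facet normal 0.258 -0.789 0.558
  outer loop
   vertex 3.3 2.5 3.5
   vertex 0.4 2.4 4.7
   vertex 4.3 1.2 1.2
  endloop
 endfacet
 facet normal 0.512 -0.633 0.580
  outer loop
   vertex 3.3 2.5 3.5
   vertex 4.3 1.2 1.2
   vertex 4.4 4.4 4.6
  endloop
 endfacet
 facet normal 0.103 -0.987 -0.123
  outer loop
   vertex 3.1 1.1 1.0
   vertex 4.3 1.2 1.2
   vertex 1.3 0.9 1.1
  endloop
 endfacet
 facet normal 0.898 0.089 -0.431
  outer loop
   vertex 3.6 3.9 0.3
   vertex 4.0 4.7 1.3
   vertex 4.3 1.2 1.2
  endloop
 endfacet
 facet normal 0.123 0.750 -0.650
  outer loop
   vertex 3.6 3.9 0.3
   vertex 2.3 4.2 0.4
   vertex 4.0 4.7 1.3
  endloop
 endfacet
 facet normal 0.180 -0.269 -0.946
  outer loop
   vertex 3.6 3.9 0.3
   vertex 4.3 1.2 1.2
   vertex 3.1 1.1 1.0
  endloop
 endfacet
 facet normal -0.115 -0.173 -0.978
  outer loop
   vertex 3.6 3.9 0.3
   vertex 1.3 0.9 1.1
   vertex 2.3 4.2 0.4
  endloop
 endfacet
 facet normal -0.028 -0.238 -0.971
  outer loop
   vertex 3.6 3.9 0.3
   vertex 3.1 1.1 1.0
   vertex 1.3 0.9 1.1
  endloop
 endfacet
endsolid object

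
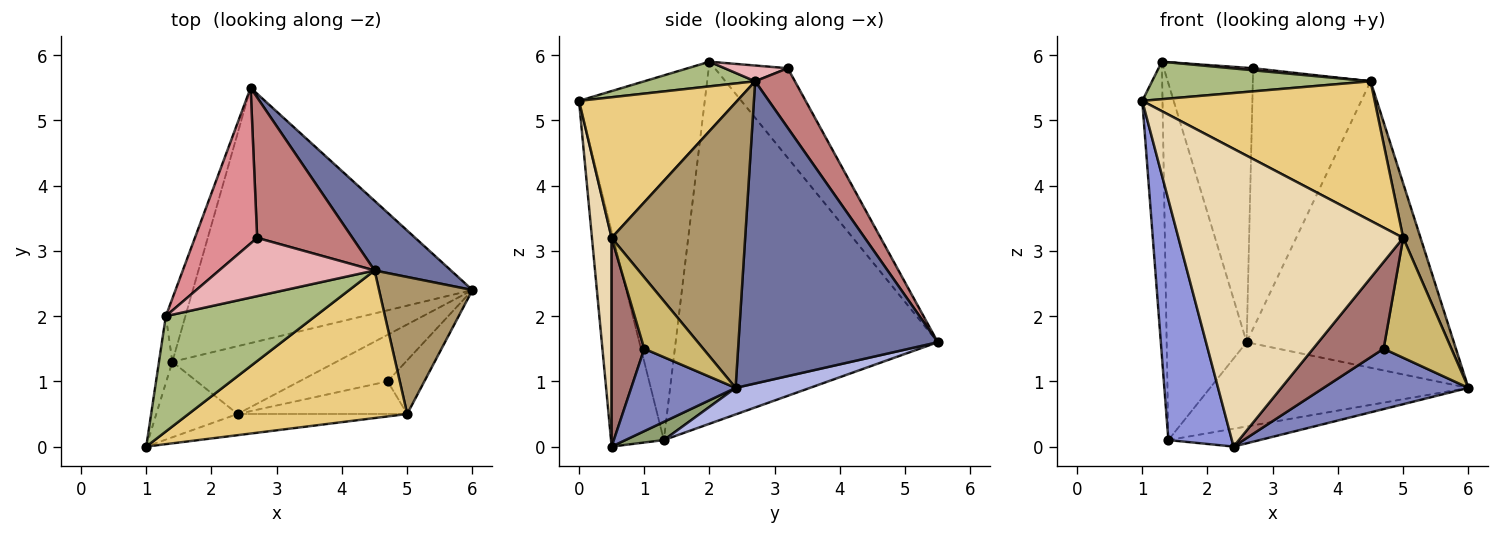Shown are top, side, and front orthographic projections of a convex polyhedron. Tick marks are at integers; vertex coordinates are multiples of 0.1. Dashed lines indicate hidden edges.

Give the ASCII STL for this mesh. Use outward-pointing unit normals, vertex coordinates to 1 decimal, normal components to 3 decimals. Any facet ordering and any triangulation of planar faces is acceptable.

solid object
 facet normal 0.683 0.710 0.173
  outer loop
   vertex 4.5 2.7 5.6
   vertex 6.0 2.4 0.9
   vertex 2.6 5.5 1.6
  endloop
 endfacet
 facet normal 0.496 -0.688 -0.531
  outer loop
   vertex 4.7 1.0 1.5
   vertex 2.4 0.5 0.0
   vertex 6.0 2.4 0.9
  endloop
 endfacet
 facet normal -0.621 -0.747 -0.235
  outer loop
   vertex 1.4 1.3 0.1
   vertex 2.4 0.5 0.0
   vertex 1.0 0.0 5.3
  endloop
 endfacet
 facet normal 0.090 0.312 -0.946
  outer loop
   vertex 1.4 1.3 0.1
   vertex 2.6 5.5 1.6
   vertex 6.0 2.4 0.9
  endloop
 endfacet
 facet normal 0.107 0.253 -0.961
  outer loop
   vertex 1.4 1.3 0.1
   vertex 6.0 2.4 0.9
   vertex 2.4 0.5 0.0
  endloop
 endfacet
 facet normal 0.155 -0.305 0.940
  outer loop
   vertex 1.3 2.0 5.9
   vertex 1.0 0.0 5.3
   vertex 4.5 2.7 5.6
  endloop
 endfacet
 facet normal -0.987 0.159 -0.036
  outer loop
   vertex 1.3 2.0 5.9
   vertex 1.4 1.3 0.1
   vertex 1.0 0.0 5.3
  endloop
 endfacet
 facet normal -0.955 0.291 -0.052
  outer loop
   vertex 1.3 2.0 5.9
   vertex 2.6 5.5 1.6
   vertex 1.4 1.3 0.1
  endloop
 endfacet
 facet normal 0.943 -0.123 0.309
  outer loop
   vertex 5.0 0.5 3.2
   vertex 6.0 2.4 0.9
   vertex 4.5 2.7 5.6
  endloop
 endfacet
 facet normal 0.622 -0.715 -0.320
  outer loop
   vertex 5.0 0.5 3.2
   vertex 4.7 1.0 1.5
   vertex 6.0 2.4 0.9
  endloop
 endfacet
 facet normal 0.423 -0.622 0.659
  outer loop
   vertex 5.0 0.5 3.2
   vertex 4.5 2.7 5.6
   vertex 1.0 0.0 5.3
  endloop
 endfacet
 facet normal 0.087 -0.994 -0.071
  outer loop
   vertex 5.0 0.5 3.2
   vertex 1.0 0.0 5.3
   vertex 2.4 0.5 0.0
  endloop
 endfacet
 facet normal 0.397 -0.859 -0.323
  outer loop
   vertex 5.0 0.5 3.2
   vertex 2.4 0.5 0.0
   vertex 4.7 1.0 1.5
  endloop
 endfacet
 facet normal 0.285 0.844 0.455
  outer loop
   vertex 2.7 3.2 5.8
   vertex 4.5 2.7 5.6
   vertex 2.6 5.5 1.6
  endloop
 endfacet
 facet normal -0.579 0.709 0.402
  outer loop
   vertex 2.7 3.2 5.8
   vertex 2.6 5.5 1.6
   vertex 1.3 2.0 5.9
  endloop
 endfacet
 facet normal 0.101 -0.035 0.994
  outer loop
   vertex 2.7 3.2 5.8
   vertex 1.3 2.0 5.9
   vertex 4.5 2.7 5.6
  endloop
 endfacet
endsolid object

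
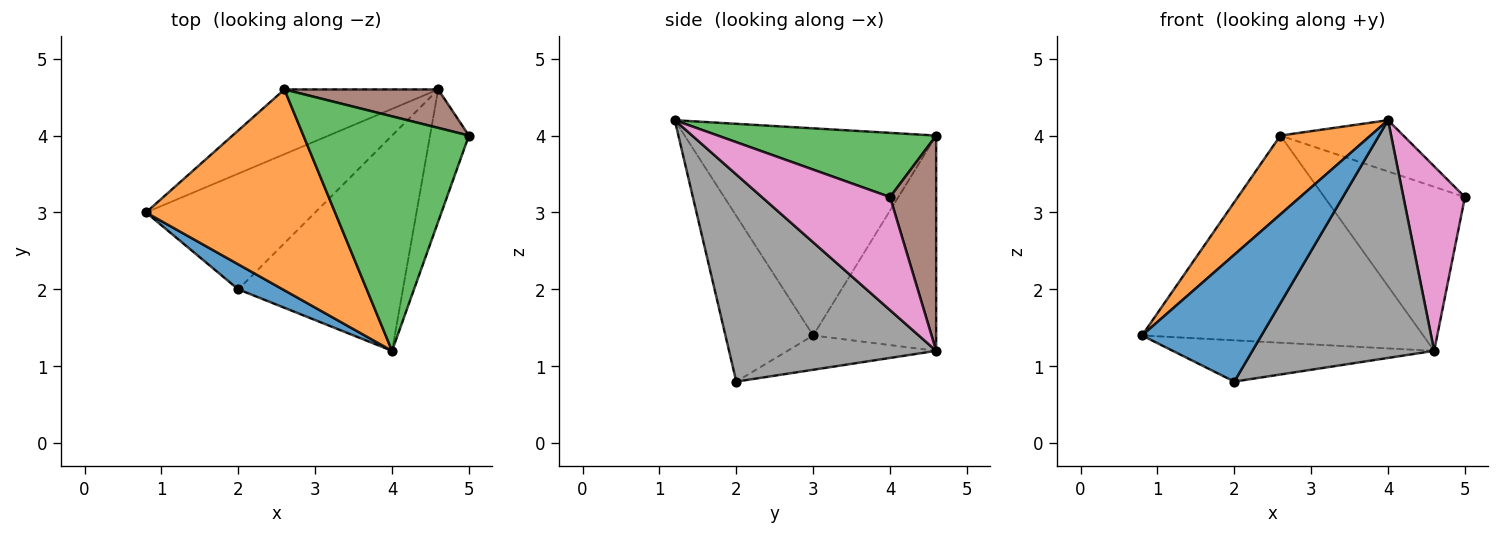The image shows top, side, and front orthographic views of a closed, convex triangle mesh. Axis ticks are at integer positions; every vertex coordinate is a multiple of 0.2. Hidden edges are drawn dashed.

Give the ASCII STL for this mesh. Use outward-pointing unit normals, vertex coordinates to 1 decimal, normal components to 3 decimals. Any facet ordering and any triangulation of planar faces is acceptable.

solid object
 facet normal -0.585 -0.796 0.157
  outer loop
   vertex 2.0 2.0 0.8
   vertex 4.0 1.2 4.2
   vertex 0.8 3.0 1.4
  endloop
 endfacet
 facet normal -0.714 -0.256 0.652
  outer loop
   vertex 2.6 4.6 4.0
   vertex 0.8 3.0 1.4
   vertex 4.0 1.2 4.2
  endloop
 endfacet
 facet normal 0.354 0.200 0.914
  outer loop
   vertex 2.6 4.6 4.0
   vertex 4.0 1.2 4.2
   vertex 5.0 4.0 3.2
  endloop
 endfacet
 facet normal -0.188 0.330 -0.925
  outer loop
   vertex 4.6 4.6 1.2
   vertex 2.0 2.0 0.8
   vertex 0.8 3.0 1.4
  endloop
 endfacet
 facet normal -0.385 0.881 -0.275
  outer loop
   vertex 4.6 4.6 1.2
   vertex 0.8 3.0 1.4
   vertex 2.6 4.6 4.0
  endloop
 endfacet
 facet normal 0.304 0.927 0.217
  outer loop
   vertex 4.6 4.6 1.2
   vertex 2.6 4.6 4.0
   vertex 5.0 4.0 3.2
  endloop
 endfacet
 facet normal 0.861 -0.413 -0.296
  outer loop
   vertex 4.6 4.6 1.2
   vertex 5.0 4.0 3.2
   vertex 4.0 1.2 4.2
  endloop
 endfacet
 facet normal 0.645 -0.566 -0.513
  outer loop
   vertex 4.6 4.6 1.2
   vertex 4.0 1.2 4.2
   vertex 2.0 2.0 0.8
  endloop
 endfacet
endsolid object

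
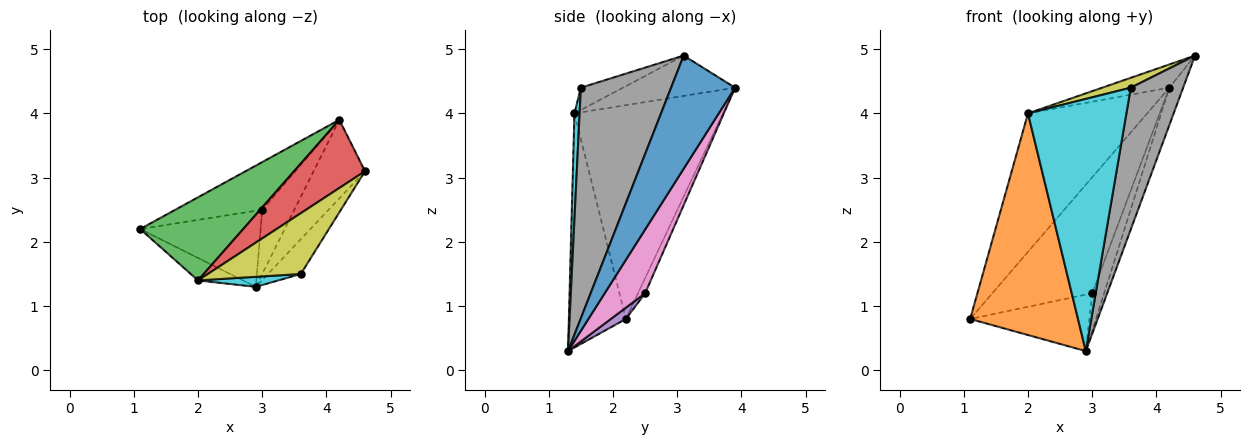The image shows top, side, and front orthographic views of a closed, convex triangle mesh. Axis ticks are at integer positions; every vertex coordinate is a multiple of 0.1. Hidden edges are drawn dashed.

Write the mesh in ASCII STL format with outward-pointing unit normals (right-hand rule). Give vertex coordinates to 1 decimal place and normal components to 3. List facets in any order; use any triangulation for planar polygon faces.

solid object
 facet normal 0.893 0.193 -0.406
  outer loop
   vertex 4.2 3.9 4.4
   vertex 4.6 3.1 4.9
   vertex 2.9 1.3 0.3
  endloop
 endfacet
 facet normal -0.465 -0.881 -0.089
  outer loop
   vertex 2.0 1.4 4.0
   vertex 1.1 2.2 0.8
   vertex 2.9 1.3 0.3
  endloop
 endfacet
 facet normal -0.730 0.586 0.352
  outer loop
   vertex 2.0 1.4 4.0
   vertex 4.2 3.9 4.4
   vertex 1.1 2.2 0.8
  endloop
 endfacet
 facet normal -0.474 0.284 0.833
  outer loop
   vertex 2.0 1.4 4.0
   vertex 4.6 3.1 4.9
   vertex 4.2 3.9 4.4
  endloop
 endfacet
 facet normal 0.075 0.594 -0.801
  outer loop
   vertex 3.0 2.5 1.2
   vertex 2.9 1.3 0.3
   vertex 1.1 2.2 0.8
  endloop
 endfacet
 facet normal -0.066 0.923 -0.379
  outer loop
   vertex 3.0 2.5 1.2
   vertex 1.1 2.2 0.8
   vertex 4.2 3.9 4.4
  endloop
 endfacet
 facet normal 0.864 0.254 -0.435
  outer loop
   vertex 3.0 2.5 1.2
   vertex 4.2 3.9 4.4
   vertex 2.9 1.3 0.3
  endloop
 endfacet
 facet normal 0.858 -0.498 -0.122
  outer loop
   vertex 3.6 1.5 4.4
   vertex 2.9 1.3 0.3
   vertex 4.6 3.1 4.9
  endloop
 endfacet
 facet normal -0.230 -0.156 0.960
  outer loop
   vertex 3.6 1.5 4.4
   vertex 4.6 3.1 4.9
   vertex 2.0 1.4 4.0
  endloop
 endfacet
 facet normal 0.052 -0.998 0.040
  outer loop
   vertex 3.6 1.5 4.4
   vertex 2.0 1.4 4.0
   vertex 2.9 1.3 0.3
  endloop
 endfacet
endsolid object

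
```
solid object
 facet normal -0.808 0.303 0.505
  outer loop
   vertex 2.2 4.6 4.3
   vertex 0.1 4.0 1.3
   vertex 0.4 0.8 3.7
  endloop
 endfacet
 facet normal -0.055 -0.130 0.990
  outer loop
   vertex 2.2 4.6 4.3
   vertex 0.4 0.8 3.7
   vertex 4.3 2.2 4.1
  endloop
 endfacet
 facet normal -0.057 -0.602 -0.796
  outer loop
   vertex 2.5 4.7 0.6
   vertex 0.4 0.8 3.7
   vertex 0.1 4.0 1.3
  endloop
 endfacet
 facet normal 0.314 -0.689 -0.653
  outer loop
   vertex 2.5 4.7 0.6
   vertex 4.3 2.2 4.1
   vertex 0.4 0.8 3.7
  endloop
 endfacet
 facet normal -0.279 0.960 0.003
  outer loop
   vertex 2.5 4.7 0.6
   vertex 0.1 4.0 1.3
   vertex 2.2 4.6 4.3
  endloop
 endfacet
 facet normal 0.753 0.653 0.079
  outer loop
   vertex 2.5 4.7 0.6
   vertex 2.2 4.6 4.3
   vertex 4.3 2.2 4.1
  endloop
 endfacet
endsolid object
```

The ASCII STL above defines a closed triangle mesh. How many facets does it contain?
6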